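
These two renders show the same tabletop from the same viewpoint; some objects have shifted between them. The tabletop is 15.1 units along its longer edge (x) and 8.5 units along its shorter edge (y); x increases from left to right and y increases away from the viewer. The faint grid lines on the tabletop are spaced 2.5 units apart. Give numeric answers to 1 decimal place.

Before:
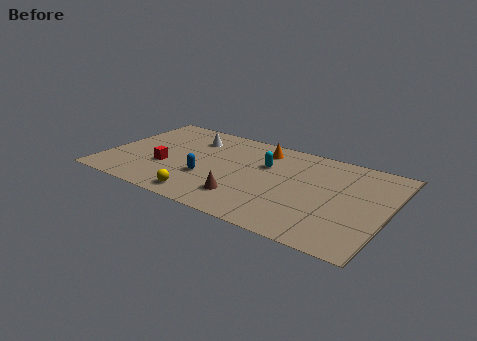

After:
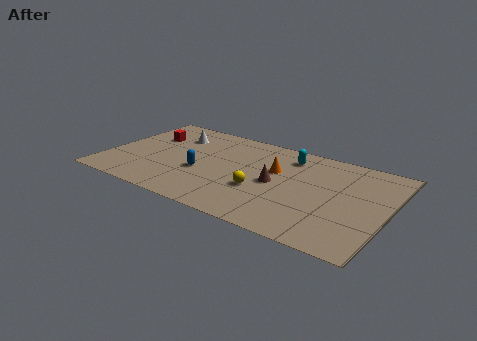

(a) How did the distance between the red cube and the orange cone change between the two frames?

+1.0

Before: roughly 6.1 units apart; after: 7.1. That's 1.0 units further apart.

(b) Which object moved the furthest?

the yellow sphere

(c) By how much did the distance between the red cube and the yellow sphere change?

+4.0

Before: roughly 3.1 units apart; after: 7.1. That's 4.0 units further apart.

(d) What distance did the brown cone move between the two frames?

2.5

The brown cone was near (7.8, 2.0) before and (9.2, 4.1) after, so it travelled √(1.4² + 2.1²) ≈ 2.5 units.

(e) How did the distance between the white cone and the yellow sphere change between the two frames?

+0.6

The distance was about 5.6 in the first image and 6.2 in the second, so they moved 0.6 units further apart.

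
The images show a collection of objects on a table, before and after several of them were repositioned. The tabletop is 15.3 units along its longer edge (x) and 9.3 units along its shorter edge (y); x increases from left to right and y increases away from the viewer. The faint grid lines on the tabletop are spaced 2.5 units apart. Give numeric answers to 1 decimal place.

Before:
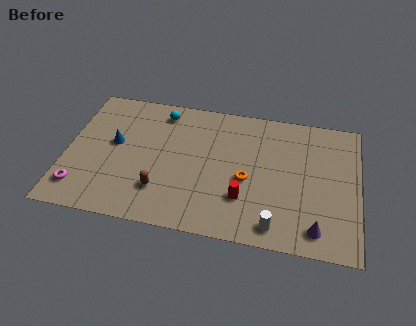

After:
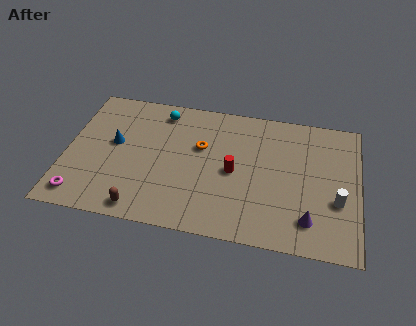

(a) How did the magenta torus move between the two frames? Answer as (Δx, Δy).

(0.1, -0.5)

The magenta torus was at about (0.9, 1.8) and moved to about (1.0, 1.3).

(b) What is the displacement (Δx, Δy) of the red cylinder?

(-0.6, 1.7)

The red cylinder was at about (9.4, 2.7) and moved to about (8.8, 4.4).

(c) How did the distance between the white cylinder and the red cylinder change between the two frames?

+3.2

The distance was about 2.3 in the first image and 5.5 in the second, so they moved 3.2 units further apart.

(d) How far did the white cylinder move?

3.8

The white cylinder moved from about (11.1, 1.2) to (14.2, 3.4), a distance of √(3.1² + 2.2²) ≈ 3.8.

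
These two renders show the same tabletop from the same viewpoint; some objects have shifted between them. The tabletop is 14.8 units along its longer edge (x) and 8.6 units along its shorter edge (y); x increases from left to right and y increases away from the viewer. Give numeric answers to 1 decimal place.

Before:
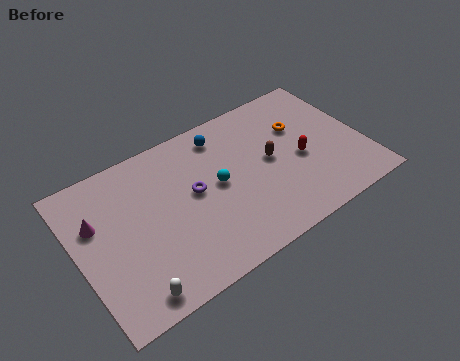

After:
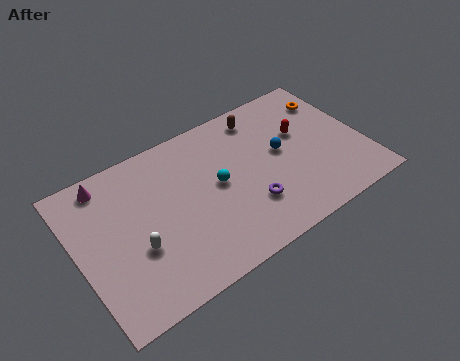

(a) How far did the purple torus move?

3.3

The purple torus was near (6.0, 4.7) before and (8.5, 2.5) after, so it travelled √(2.5² + 2.2²) ≈ 3.3 units.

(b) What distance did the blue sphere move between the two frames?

3.7

The blue sphere moved from about (7.9, 7.2) to (10.6, 4.7), a distance of √(2.7² + 2.5²) ≈ 3.7.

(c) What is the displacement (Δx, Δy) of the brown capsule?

(0.0, 2.8)

From the two frames, the brown capsule sits at roughly (10.0, 4.5) before and (10.0, 7.3) after.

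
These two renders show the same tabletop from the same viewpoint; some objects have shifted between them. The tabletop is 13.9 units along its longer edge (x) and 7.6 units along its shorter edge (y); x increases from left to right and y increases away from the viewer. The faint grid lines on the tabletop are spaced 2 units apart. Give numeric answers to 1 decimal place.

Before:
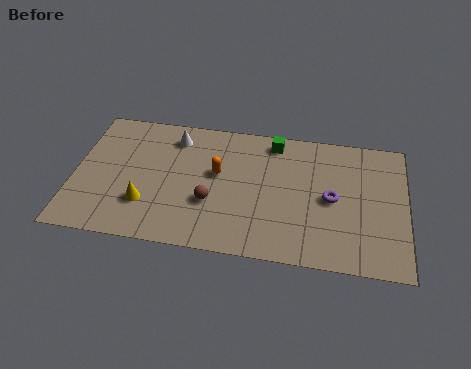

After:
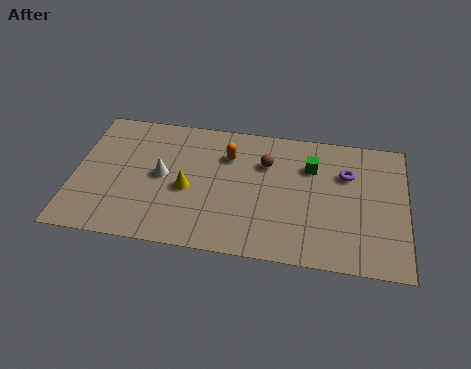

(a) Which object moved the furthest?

the brown sphere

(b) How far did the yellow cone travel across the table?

2.0

The yellow cone was near (3.1, 2.2) before and (4.8, 3.3) after, so it travelled √(1.7² + 1.1²) ≈ 2.0 units.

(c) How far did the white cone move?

2.3

From (4.1, 6.2) to (3.7, 3.9), the white cone covered √(0.4² + 2.3²) ≈ 2.3 units.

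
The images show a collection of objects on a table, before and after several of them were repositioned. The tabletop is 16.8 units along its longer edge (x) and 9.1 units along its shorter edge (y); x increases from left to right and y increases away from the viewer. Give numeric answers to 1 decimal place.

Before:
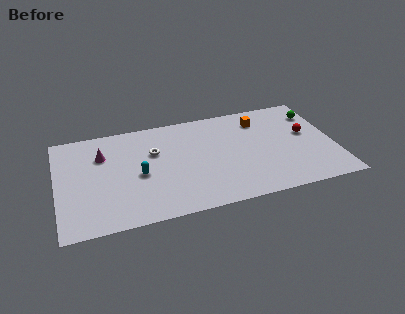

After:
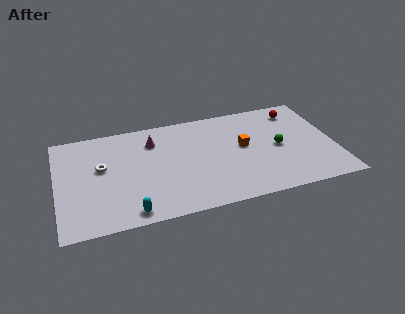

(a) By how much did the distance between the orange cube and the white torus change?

+1.9

The distance was about 6.7 in the first image and 8.6 in the second, so they moved 1.9 units further apart.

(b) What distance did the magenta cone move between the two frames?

3.1

From (2.8, 6.4) to (5.9, 6.9), the magenta cone covered √(3.1² + 0.5²) ≈ 3.1 units.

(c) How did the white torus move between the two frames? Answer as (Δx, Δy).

(-3.2, -0.6)

From the two frames, the white torus sits at roughly (5.9, 5.9) before and (2.7, 5.3) after.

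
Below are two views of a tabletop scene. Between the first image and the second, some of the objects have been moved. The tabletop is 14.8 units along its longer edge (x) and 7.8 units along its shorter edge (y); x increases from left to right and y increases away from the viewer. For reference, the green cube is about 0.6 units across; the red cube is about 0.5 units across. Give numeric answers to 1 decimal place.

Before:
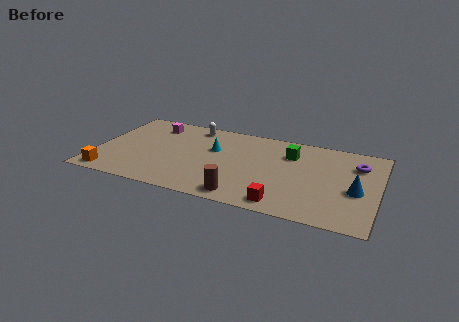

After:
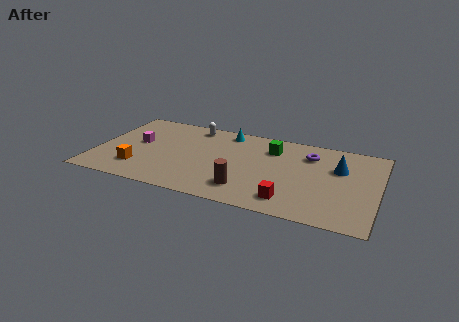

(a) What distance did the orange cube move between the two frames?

1.7

The orange cube was near (1.0, 0.9) before and (2.4, 1.9) after, so it travelled √(1.4² + 1.0²) ≈ 1.7 units.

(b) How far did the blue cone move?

2.1

The blue cone was near (13.7, 3.3) before and (12.7, 5.1) after, so it travelled √(1.0² + 1.8²) ≈ 2.1 units.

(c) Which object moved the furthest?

the purple torus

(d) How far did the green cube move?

1.0

The green cube moved from about (10.1, 5.7) to (9.1, 5.9), a distance of √(1.0² + 0.2²) ≈ 1.0.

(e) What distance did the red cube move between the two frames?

0.5

From (10.1, 1.0) to (10.4, 1.4), the red cube covered √(0.3² + 0.4²) ≈ 0.5 units.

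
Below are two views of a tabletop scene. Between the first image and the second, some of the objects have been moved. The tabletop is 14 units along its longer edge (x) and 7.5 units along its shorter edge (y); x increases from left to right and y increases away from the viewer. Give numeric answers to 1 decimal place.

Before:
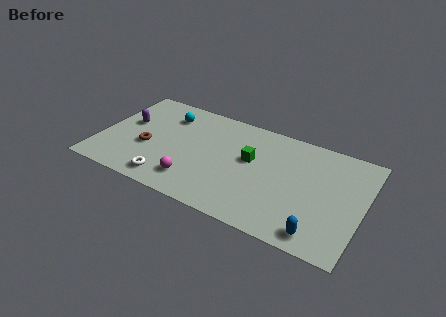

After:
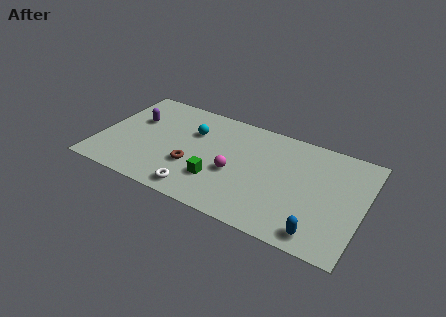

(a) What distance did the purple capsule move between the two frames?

0.6

From (1.3, 4.4) to (1.7, 4.8), the purple capsule covered √(0.4² + 0.4²) ≈ 0.6 units.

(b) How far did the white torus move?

1.6

From (4.0, 1.1) to (5.6, 1.0), the white torus covered √(1.6² + 0.1²) ≈ 1.6 units.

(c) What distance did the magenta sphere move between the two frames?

2.5

From (5.3, 1.6) to (7.3, 3.1), the magenta sphere covered √(2.0² + 1.5²) ≈ 2.5 units.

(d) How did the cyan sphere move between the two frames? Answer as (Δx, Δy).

(1.5, -0.7)

From the two frames, the cyan sphere sits at roughly (3.3, 5.8) before and (4.8, 5.1) after.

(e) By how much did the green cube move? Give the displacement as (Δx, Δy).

(-1.5, -2.2)

The green cube was at about (8.0, 4.4) and moved to about (6.5, 2.2).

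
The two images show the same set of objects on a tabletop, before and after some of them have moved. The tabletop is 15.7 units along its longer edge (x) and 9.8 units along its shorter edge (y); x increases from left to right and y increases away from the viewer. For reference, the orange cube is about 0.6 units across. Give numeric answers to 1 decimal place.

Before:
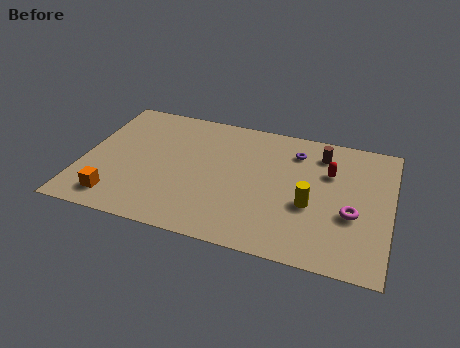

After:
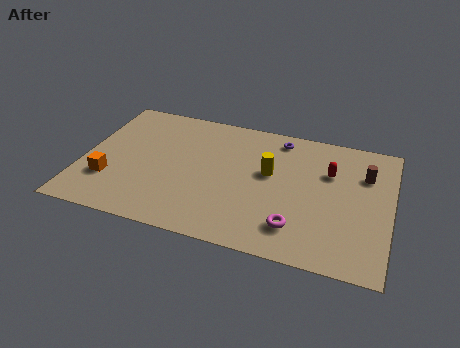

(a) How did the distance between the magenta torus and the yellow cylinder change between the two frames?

+1.8

They were about 2.1 units apart before and 3.9 after — 1.8 units further apart.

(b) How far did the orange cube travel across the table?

1.4

The orange cube was near (2.0, 1.6) before and (1.5, 2.9) after, so it travelled √(0.5² + 1.3²) ≈ 1.4 units.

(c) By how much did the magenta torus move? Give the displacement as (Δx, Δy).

(-2.7, -1.7)

The magenta torus was at about (13.8, 3.8) and moved to about (11.1, 2.1).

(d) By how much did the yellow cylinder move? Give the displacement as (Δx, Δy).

(-2.2, 1.8)

The yellow cylinder started near (11.7, 3.9) and ended near (9.5, 5.7).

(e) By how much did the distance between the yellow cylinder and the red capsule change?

+0.3

The distance was about 2.8 in the first image and 3.1 in the second, so they moved 0.3 units further apart.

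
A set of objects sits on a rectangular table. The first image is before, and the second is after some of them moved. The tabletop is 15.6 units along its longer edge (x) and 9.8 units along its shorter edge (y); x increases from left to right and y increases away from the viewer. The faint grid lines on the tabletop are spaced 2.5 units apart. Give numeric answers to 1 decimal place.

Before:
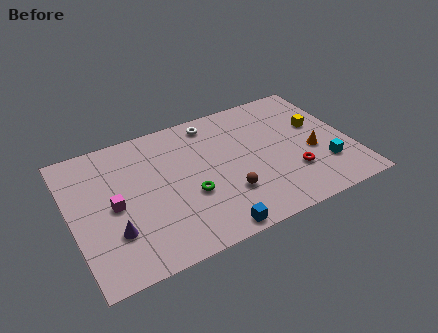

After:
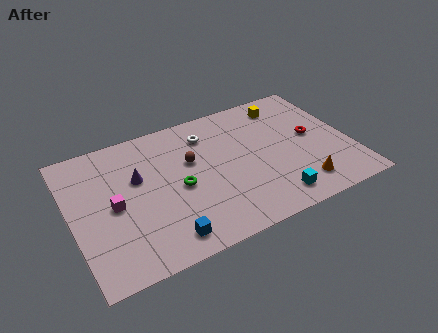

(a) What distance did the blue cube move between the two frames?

2.6

From (7.2, 0.8) to (4.7, 1.4), the blue cube covered √(2.5² + 0.6²) ≈ 2.6 units.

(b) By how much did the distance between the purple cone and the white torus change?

-4.0

The distance was about 8.4 in the first image and 4.4 in the second, so they moved 4.0 units closer together.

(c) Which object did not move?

the magenta cube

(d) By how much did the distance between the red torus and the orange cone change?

+1.9

The distance was about 1.7 in the first image and 3.6 in the second, so they moved 1.9 units further apart.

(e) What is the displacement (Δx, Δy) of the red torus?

(1.5, 2.3)

From the two frames, the red torus sits at roughly (12.1, 2.9) before and (13.6, 5.2) after.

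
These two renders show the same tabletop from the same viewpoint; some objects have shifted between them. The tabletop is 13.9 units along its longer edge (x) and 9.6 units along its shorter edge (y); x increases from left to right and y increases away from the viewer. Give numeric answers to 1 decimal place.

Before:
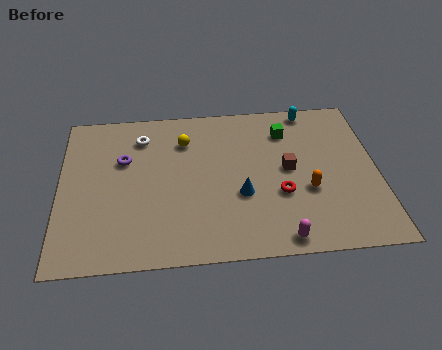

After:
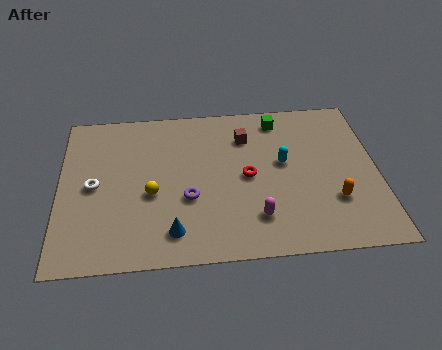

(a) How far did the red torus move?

1.8

The red torus moved from about (9.6, 3.5) to (8.2, 4.7), a distance of √(1.4² + 1.2²) ≈ 1.8.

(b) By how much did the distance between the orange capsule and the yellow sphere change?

+1.6

The distance was about 6.4 in the first image and 8.0 in the second, so they moved 1.6 units further apart.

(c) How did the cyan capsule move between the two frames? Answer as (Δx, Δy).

(-1.3, -3.3)

From the two frames, the cyan capsule sits at roughly (11.1, 8.7) before and (9.8, 5.4) after.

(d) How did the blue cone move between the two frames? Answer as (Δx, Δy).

(-3.0, -1.9)

The blue cone was at about (7.9, 3.6) and moved to about (4.9, 1.7).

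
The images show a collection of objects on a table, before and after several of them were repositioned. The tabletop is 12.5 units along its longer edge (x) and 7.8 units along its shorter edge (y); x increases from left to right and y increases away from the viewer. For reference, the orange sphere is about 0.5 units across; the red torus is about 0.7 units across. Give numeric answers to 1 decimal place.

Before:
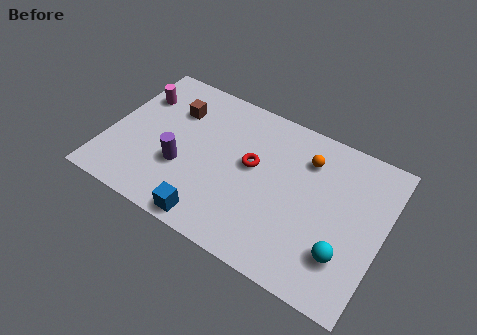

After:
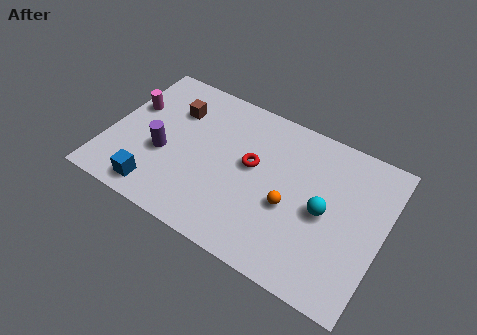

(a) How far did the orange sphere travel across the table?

2.7

From (8.8, 5.9) to (8.4, 3.2), the orange sphere covered √(0.4² + 2.7²) ≈ 2.7 units.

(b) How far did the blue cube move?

2.6

The blue cube moved from about (5.2, 0.8) to (2.6, 1.1), a distance of √(2.6² + 0.3²) ≈ 2.6.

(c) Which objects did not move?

the red torus and the brown cube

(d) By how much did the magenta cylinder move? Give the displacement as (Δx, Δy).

(-0.2, -0.7)

The magenta cylinder was at about (1.0, 5.6) and moved to about (0.8, 4.9).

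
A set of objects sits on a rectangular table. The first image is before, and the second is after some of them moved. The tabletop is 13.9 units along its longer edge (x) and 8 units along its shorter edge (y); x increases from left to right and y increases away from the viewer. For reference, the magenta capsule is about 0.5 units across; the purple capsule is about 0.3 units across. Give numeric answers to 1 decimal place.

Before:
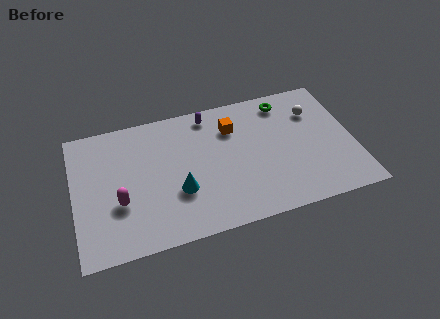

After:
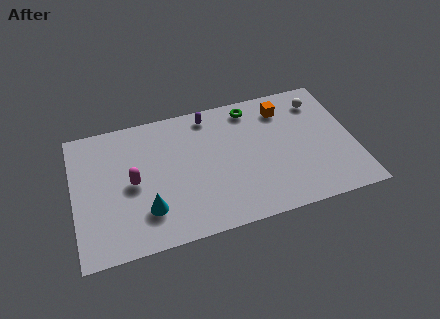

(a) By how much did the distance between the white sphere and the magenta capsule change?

-0.5

They were about 10.3 units apart before and 9.8 after — 0.5 units closer together.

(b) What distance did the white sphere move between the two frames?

0.7

From (12.1, 5.8) to (12.4, 6.4), the white sphere covered √(0.3² + 0.6²) ≈ 0.7 units.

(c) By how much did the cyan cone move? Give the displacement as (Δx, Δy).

(-1.6, -0.7)

The cyan cone started near (5.1, 2.8) and ended near (3.5, 2.1).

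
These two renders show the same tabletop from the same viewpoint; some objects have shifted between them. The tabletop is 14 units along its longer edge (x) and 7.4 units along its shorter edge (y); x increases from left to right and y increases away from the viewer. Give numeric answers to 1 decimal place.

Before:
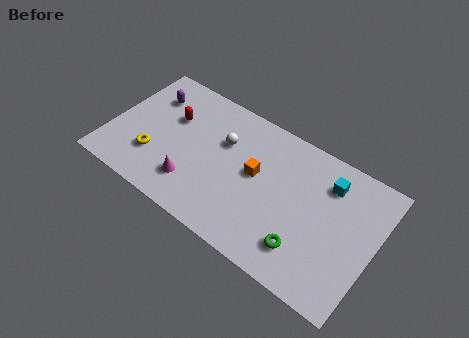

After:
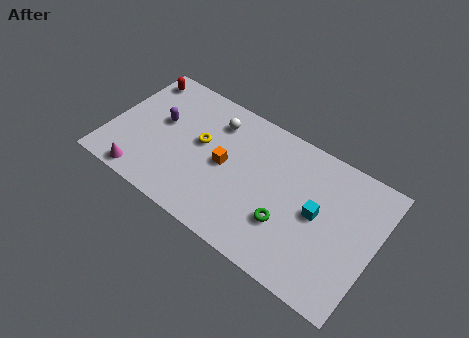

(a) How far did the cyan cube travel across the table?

1.9

The cyan cube moved from about (11.3, 5.7) to (11.0, 3.8), a distance of √(0.3² + 1.9²) ≈ 1.9.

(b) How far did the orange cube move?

1.6

From (7.7, 4.1) to (6.1, 3.7), the orange cube covered √(1.6² + 0.4²) ≈ 1.6 units.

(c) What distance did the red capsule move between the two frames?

2.6

From (3.0, 4.8) to (0.9, 6.3), the red capsule covered √(2.1² + 1.5²) ≈ 2.6 units.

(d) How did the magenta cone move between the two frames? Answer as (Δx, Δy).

(-2.5, -1.0)

The magenta cone started near (4.7, 1.8) and ended near (2.2, 0.8).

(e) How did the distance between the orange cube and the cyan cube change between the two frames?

+1.0

Before: roughly 3.9 units apart; after: 4.9. That's 1.0 units further apart.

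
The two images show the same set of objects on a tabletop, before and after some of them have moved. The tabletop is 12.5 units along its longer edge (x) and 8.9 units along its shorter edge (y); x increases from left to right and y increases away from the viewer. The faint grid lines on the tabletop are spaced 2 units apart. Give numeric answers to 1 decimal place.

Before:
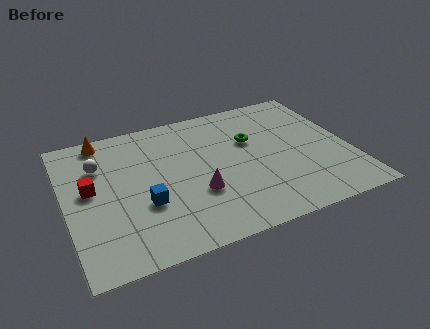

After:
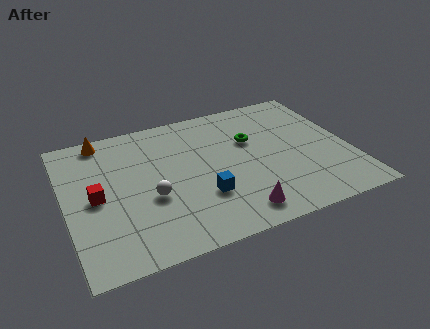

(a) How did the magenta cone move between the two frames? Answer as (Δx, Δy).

(1.5, -1.8)

The magenta cone started near (5.6, 3.1) and ended near (7.1, 1.3).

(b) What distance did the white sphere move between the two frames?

3.4

From (1.6, 6.3) to (3.6, 3.5), the white sphere covered √(2.0² + 2.8²) ≈ 3.4 units.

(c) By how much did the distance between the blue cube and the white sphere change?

-1.2

Before: roughly 3.5 units apart; after: 2.3. That's 1.2 units closer together.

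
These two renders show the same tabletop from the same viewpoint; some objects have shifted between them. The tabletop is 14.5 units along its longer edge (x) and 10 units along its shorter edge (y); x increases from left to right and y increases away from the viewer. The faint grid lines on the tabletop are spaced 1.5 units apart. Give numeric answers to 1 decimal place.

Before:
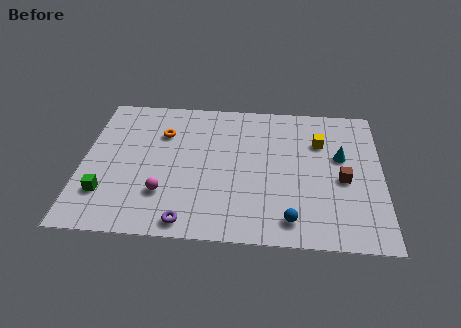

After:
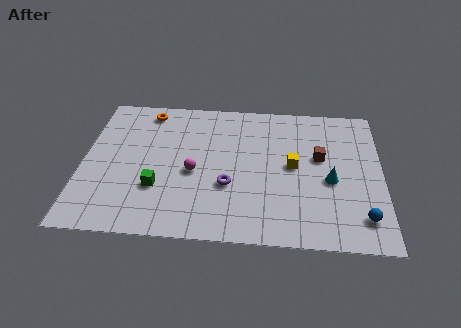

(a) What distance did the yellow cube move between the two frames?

2.2

The yellow cube was near (11.5, 7.0) before and (10.2, 5.2) after, so it travelled √(1.3² + 1.8²) ≈ 2.2 units.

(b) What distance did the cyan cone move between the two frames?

1.8

The cyan cone was near (12.5, 6.0) before and (12.0, 4.3) after, so it travelled √(0.5² + 1.7²) ≈ 1.8 units.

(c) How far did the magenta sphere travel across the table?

2.1

The magenta sphere moved from about (4.0, 2.8) to (5.4, 4.4), a distance of √(1.4² + 1.6²) ≈ 2.1.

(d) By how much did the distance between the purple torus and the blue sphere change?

+1.7

Before: roughly 4.9 units apart; after: 6.6. That's 1.7 units further apart.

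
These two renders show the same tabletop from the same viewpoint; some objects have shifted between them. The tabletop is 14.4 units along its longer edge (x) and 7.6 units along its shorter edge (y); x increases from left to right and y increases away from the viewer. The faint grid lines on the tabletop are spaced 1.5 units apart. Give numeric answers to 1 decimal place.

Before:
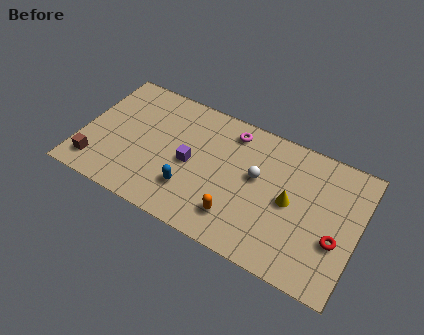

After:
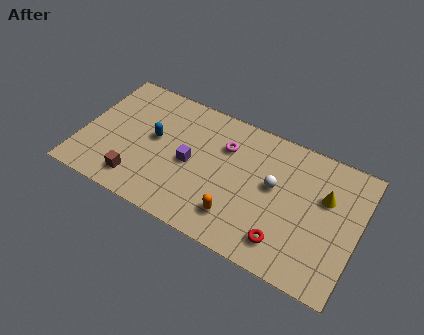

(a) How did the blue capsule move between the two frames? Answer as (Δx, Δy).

(-2.2, 2.1)

The blue capsule was at about (5.9, 2.1) and moved to about (3.7, 4.2).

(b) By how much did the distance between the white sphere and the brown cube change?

-1.2

Before: roughly 8.6 units apart; after: 7.4. That's 1.2 units closer together.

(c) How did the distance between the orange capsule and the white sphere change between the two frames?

+0.3

Before: roughly 2.8 units apart; after: 3.1. That's 0.3 units further apart.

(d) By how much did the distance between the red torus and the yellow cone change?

+1.1

They were about 2.7 units apart before and 3.8 after — 1.1 units further apart.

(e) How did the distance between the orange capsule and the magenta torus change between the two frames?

-0.9

The distance was about 4.8 in the first image and 3.9 in the second, so they moved 0.9 units closer together.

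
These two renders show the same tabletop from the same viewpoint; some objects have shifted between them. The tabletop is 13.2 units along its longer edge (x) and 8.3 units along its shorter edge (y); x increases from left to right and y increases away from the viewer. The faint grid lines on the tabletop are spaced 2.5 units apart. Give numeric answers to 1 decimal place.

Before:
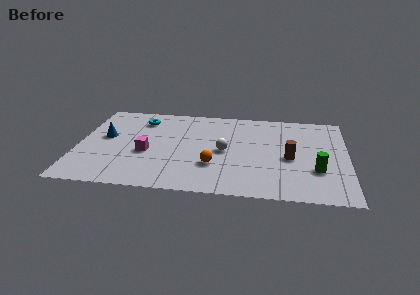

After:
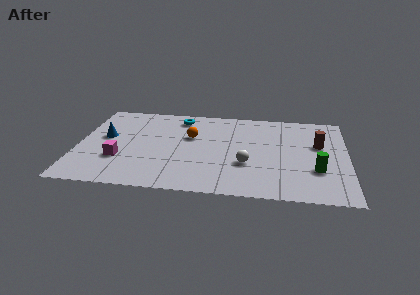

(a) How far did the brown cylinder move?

2.0

The brown cylinder moved from about (10.4, 3.7) to (11.8, 5.1), a distance of √(1.4² + 1.4²) ≈ 2.0.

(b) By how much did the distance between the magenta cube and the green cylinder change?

+1.3

They were about 8.3 units apart before and 9.6 after — 1.3 units further apart.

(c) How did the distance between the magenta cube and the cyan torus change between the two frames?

+1.9

Before: roughly 3.2 units apart; after: 5.1. That's 1.9 units further apart.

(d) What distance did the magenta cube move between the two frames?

1.5

The magenta cube was near (3.4, 3.4) before and (2.1, 2.7) after, so it travelled √(1.3² + 0.7²) ≈ 1.5 units.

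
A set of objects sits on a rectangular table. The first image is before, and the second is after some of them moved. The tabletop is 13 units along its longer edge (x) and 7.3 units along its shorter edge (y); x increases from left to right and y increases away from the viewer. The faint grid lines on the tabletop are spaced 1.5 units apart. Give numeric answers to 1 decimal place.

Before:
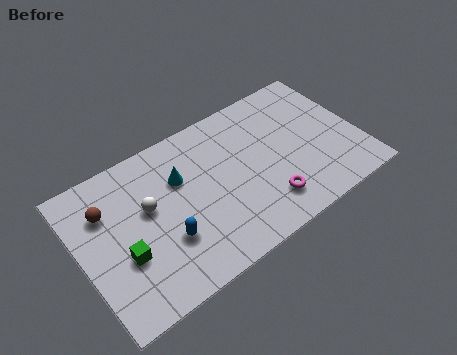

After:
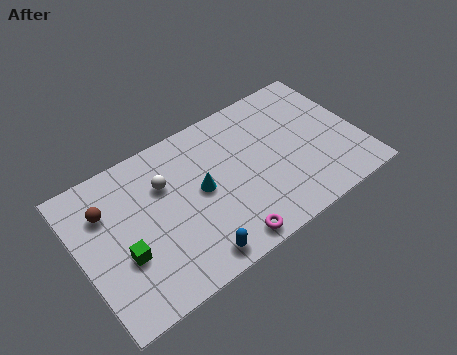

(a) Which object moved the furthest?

the magenta torus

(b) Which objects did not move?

the brown sphere and the green cube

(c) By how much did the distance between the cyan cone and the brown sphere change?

+1.0

They were about 3.4 units apart before and 4.4 after — 1.0 units further apart.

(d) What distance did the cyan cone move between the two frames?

1.4

The cyan cone moved from about (4.8, 4.9) to (5.6, 3.8), a distance of √(0.8² + 1.1²) ≈ 1.4.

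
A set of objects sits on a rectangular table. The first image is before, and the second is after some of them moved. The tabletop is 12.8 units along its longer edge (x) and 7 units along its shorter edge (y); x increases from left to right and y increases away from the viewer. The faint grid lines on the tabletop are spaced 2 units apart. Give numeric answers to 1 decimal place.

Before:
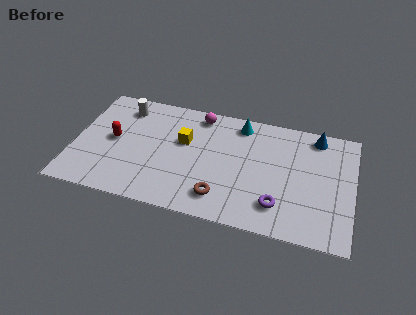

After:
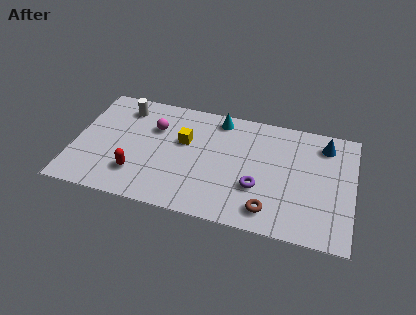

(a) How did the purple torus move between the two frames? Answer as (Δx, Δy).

(-1.0, 0.8)

The purple torus started near (9.5, 1.6) and ended near (8.5, 2.4).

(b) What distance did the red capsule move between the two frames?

2.2

The red capsule moved from about (1.8, 3.6) to (3.0, 1.8), a distance of √(1.2² + 1.8²) ≈ 2.2.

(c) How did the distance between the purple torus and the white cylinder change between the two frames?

-1.3

The distance was about 8.5 in the first image and 7.2 in the second, so they moved 1.3 units closer together.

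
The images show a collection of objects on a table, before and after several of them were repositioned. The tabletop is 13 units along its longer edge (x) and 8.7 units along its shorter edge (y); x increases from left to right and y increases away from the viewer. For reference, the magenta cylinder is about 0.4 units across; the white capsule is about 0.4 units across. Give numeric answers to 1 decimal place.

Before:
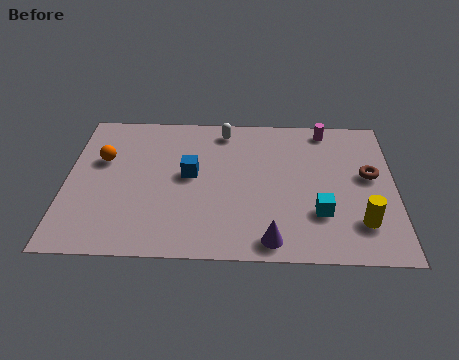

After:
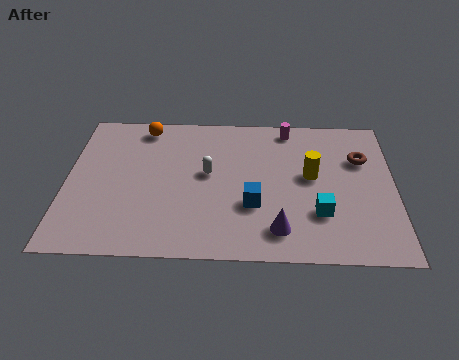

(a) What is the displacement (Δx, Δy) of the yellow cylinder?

(-1.9, 2.7)

The yellow cylinder started near (11.6, 2.1) and ended near (9.7, 4.8).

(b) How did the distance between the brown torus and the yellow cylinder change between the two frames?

-0.5

Before: roughly 2.8 units apart; after: 2.3. That's 0.5 units closer together.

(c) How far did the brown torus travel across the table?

1.0

From (12.0, 4.9) to (11.7, 5.9), the brown torus covered √(0.3² + 1.0²) ≈ 1.0 units.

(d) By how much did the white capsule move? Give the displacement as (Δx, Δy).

(-0.6, -2.7)

The white capsule was at about (6.2, 7.5) and moved to about (5.6, 4.8).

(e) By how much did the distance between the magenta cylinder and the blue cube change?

-1.3

They were about 6.2 units apart before and 4.9 after — 1.3 units closer together.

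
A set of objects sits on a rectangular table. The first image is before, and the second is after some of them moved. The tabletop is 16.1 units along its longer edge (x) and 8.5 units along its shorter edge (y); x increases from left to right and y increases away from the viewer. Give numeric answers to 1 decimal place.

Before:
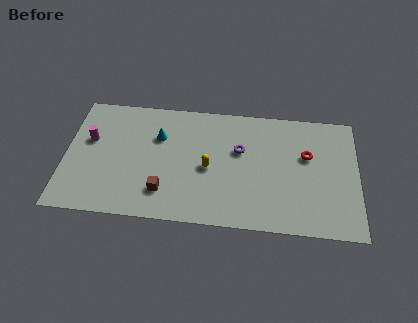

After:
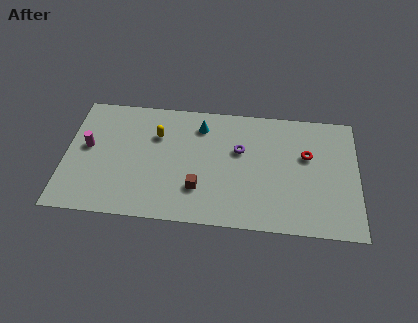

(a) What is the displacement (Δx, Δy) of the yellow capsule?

(-2.9, 2.0)

The yellow capsule was at about (7.9, 3.9) and moved to about (5.0, 5.9).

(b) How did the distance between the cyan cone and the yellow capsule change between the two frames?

-0.8

The distance was about 3.4 in the first image and 2.6 in the second, so they moved 0.8 units closer together.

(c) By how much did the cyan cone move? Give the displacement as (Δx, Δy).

(2.3, 1.0)

From the two frames, the cyan cone sits at roughly (5.1, 5.8) before and (7.4, 6.8) after.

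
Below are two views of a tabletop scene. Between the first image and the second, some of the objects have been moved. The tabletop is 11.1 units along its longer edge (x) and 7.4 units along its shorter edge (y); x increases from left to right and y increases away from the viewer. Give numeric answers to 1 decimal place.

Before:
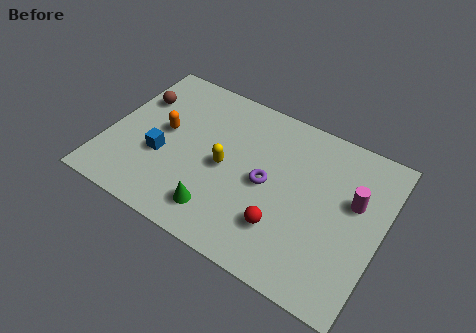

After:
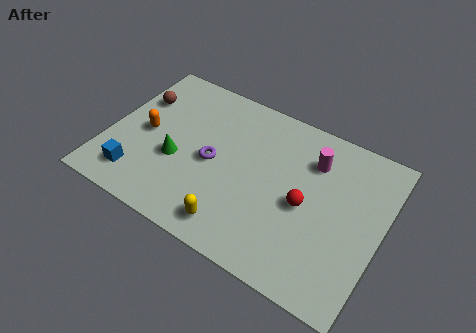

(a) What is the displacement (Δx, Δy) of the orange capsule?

(-0.7, -0.4)

The orange capsule was at about (2.2, 4.0) and moved to about (1.5, 3.6).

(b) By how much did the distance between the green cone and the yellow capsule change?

+1.1

They were about 2.1 units apart before and 3.2 after — 1.1 units further apart.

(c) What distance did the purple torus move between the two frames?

2.2

From (6.5, 3.6) to (4.3, 3.5), the purple torus covered √(2.2² + 0.1²) ≈ 2.2 units.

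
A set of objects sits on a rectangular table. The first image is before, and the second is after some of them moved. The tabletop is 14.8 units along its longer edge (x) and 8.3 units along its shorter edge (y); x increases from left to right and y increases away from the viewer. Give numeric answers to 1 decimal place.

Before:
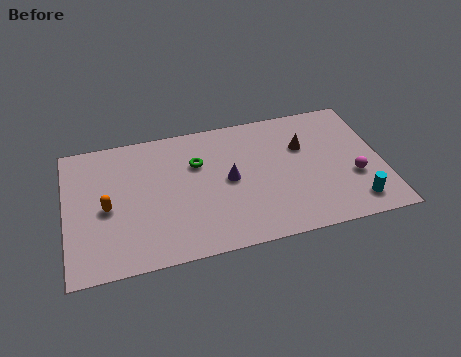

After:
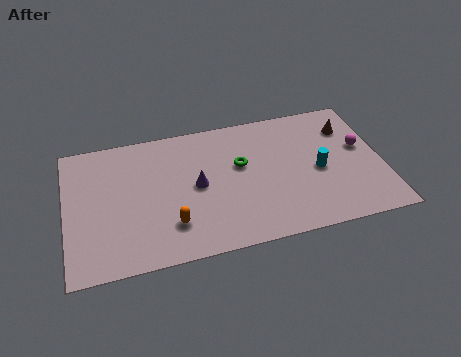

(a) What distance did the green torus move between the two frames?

2.1

The green torus was near (6.2, 5.6) before and (8.2, 5.0) after, so it travelled √(2.0² + 0.6²) ≈ 2.1 units.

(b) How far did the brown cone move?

2.3

The brown cone was near (11.2, 5.5) before and (13.4, 6.2) after, so it travelled √(2.2² + 0.7²) ≈ 2.3 units.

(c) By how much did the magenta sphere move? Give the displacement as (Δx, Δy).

(0.5, 1.8)

From the two frames, the magenta sphere sits at roughly (13.4, 3.0) before and (13.9, 4.8) after.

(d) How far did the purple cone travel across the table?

1.5

The purple cone was near (7.6, 4.2) before and (6.1, 4.2) after, so it travelled √(1.5² + 0.0²) ≈ 1.5 units.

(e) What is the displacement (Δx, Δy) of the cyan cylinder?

(-1.5, 2.4)

The cyan cylinder started near (13.3, 1.4) and ended near (11.8, 3.8).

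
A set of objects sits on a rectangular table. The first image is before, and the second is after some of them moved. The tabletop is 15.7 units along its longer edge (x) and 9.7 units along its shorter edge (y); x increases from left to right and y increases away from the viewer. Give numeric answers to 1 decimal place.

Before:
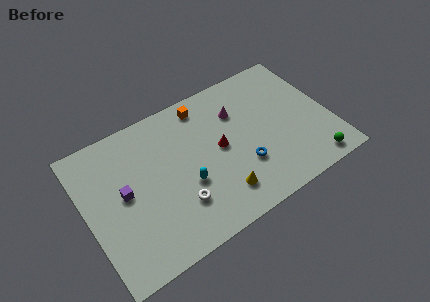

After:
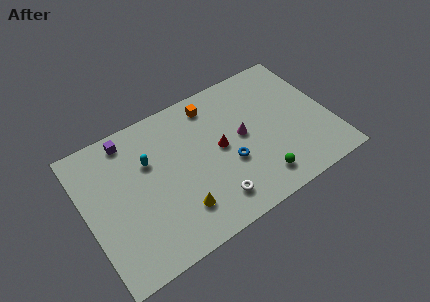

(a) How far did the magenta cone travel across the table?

1.8

The magenta cone moved from about (10.1, 6.9) to (10.1, 5.1), a distance of √(0.0² + 1.8²) ≈ 1.8.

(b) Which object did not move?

the red cone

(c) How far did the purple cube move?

3.5

The purple cube moved from about (2.4, 5.1) to (3.2, 8.5), a distance of √(0.8² + 3.4²) ≈ 3.5.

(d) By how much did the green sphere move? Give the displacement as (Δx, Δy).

(-3.4, 0.6)

From the two frames, the green sphere sits at roughly (14.0, 1.1) before and (10.6, 1.7) after.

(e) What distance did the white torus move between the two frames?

2.3

The white torus moved from about (5.5, 2.7) to (7.6, 1.8), a distance of √(2.1² + 0.9²) ≈ 2.3.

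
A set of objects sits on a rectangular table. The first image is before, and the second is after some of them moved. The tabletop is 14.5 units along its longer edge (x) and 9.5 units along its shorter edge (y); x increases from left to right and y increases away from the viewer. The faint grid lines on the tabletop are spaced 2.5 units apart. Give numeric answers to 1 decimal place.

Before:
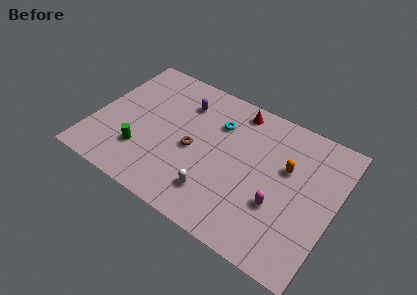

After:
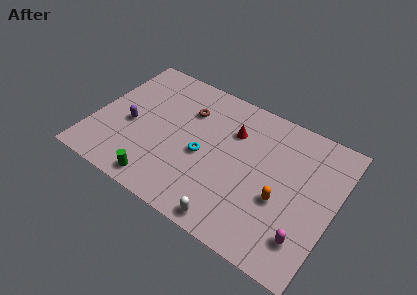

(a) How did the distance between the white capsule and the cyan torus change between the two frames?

-0.7

The distance was about 4.7 in the first image and 4.0 in the second, so they moved 0.7 units closer together.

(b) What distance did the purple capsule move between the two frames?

4.2

From (5.0, 7.2) to (2.2, 4.1), the purple capsule covered √(2.8² + 3.1²) ≈ 4.2 units.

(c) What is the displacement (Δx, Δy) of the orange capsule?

(0.0, -2.2)

The orange capsule started near (11.5, 5.9) and ended near (11.5, 3.7).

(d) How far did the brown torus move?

2.6

The brown torus was near (6.1, 4.3) before and (5.3, 6.8) after, so it travelled √(0.8² + 2.5²) ≈ 2.6 units.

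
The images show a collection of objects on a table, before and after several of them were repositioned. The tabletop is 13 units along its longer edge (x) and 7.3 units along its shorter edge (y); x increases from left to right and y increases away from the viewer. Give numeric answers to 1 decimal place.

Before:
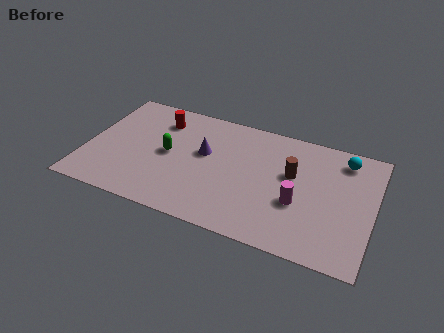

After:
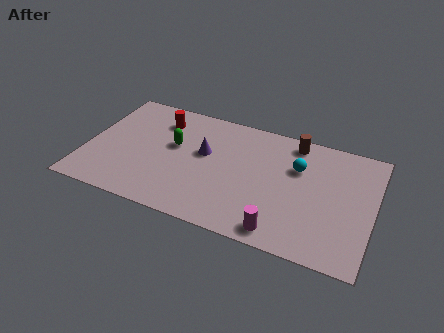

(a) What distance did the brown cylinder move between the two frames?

2.0

From (9.3, 4.4) to (9.2, 6.4), the brown cylinder covered √(0.1² + 2.0²) ≈ 2.0 units.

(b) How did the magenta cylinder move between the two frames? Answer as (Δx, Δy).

(-0.6, -1.9)

The magenta cylinder started near (9.7, 2.8) and ended near (9.1, 0.9).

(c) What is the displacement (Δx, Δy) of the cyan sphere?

(-2.0, -1.2)

The cyan sphere started near (11.5, 6.1) and ended near (9.5, 4.9).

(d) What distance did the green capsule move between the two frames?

0.6

The green capsule was near (3.7, 3.7) before and (3.9, 4.3) after, so it travelled √(0.2² + 0.6²) ≈ 0.6 units.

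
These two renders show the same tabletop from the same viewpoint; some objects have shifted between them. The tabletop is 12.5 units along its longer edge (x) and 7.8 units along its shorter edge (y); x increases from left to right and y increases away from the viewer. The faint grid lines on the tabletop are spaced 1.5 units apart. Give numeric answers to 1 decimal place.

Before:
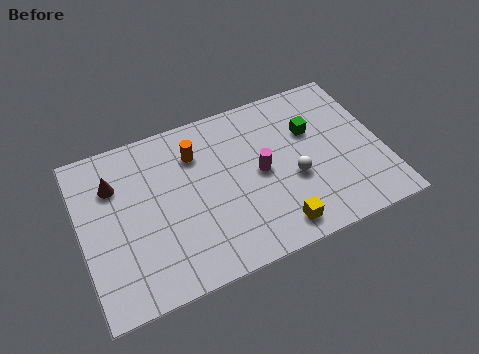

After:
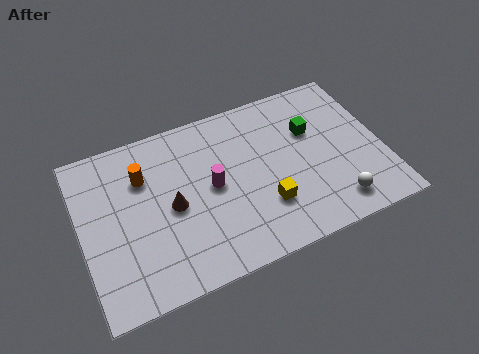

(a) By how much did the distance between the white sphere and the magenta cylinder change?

+4.0

The distance was about 1.5 in the first image and 5.5 in the second, so they moved 4.0 units further apart.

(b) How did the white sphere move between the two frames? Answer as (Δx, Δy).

(1.5, -1.8)

From the two frames, the white sphere sits at roughly (8.7, 3.1) before and (10.2, 1.3) after.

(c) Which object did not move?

the green cube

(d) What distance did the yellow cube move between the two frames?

1.2

The yellow cube was near (7.7, 1.1) before and (7.4, 2.3) after, so it travelled √(0.3² + 1.2²) ≈ 1.2 units.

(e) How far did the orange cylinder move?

2.2

The orange cylinder was near (4.9, 5.8) before and (2.7, 5.5) after, so it travelled √(2.2² + 0.3²) ≈ 2.2 units.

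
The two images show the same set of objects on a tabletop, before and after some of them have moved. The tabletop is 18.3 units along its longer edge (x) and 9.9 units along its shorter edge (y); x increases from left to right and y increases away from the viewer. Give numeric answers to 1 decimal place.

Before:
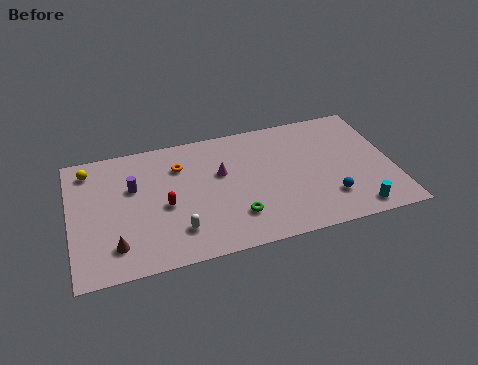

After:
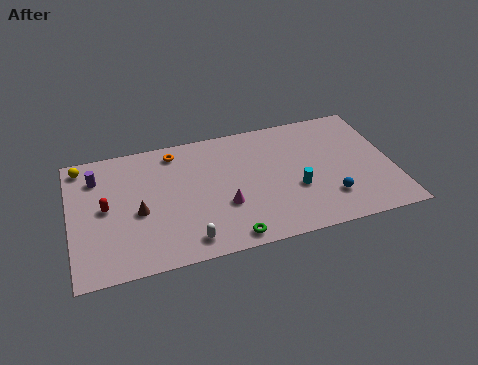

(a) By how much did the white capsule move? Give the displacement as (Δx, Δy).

(0.5, -0.9)

The white capsule started near (5.9, 2.3) and ended near (6.4, 1.4).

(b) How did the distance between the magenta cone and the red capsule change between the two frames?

+3.1

They were about 3.7 units apart before and 6.8 after — 3.1 units further apart.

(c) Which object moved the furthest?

the cyan cylinder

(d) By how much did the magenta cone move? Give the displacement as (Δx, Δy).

(0.0, -2.6)

From the two frames, the magenta cone sits at roughly (8.6, 6.1) before and (8.6, 3.5) after.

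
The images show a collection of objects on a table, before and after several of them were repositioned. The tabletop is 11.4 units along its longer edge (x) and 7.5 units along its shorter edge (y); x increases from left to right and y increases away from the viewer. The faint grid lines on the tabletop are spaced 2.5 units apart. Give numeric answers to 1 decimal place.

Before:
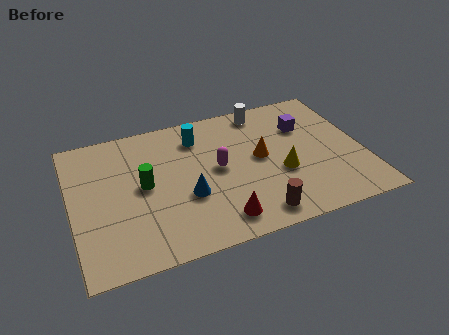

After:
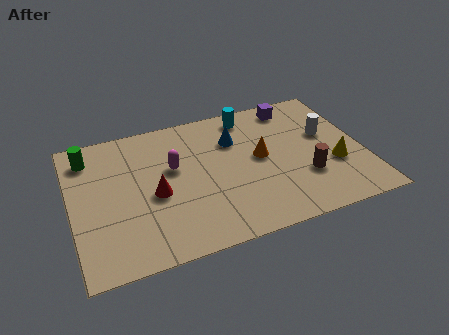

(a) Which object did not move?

the orange cone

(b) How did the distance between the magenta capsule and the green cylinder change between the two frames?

+0.7

Before: roughly 2.9 units apart; after: 3.6. That's 0.7 units further apart.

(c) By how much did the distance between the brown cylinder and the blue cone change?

+0.7

The distance was about 3.1 in the first image and 3.8 in the second, so they moved 0.7 units further apart.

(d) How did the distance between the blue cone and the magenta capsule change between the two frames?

+0.9

Before: roughly 1.7 units apart; after: 2.6. That's 0.9 units further apart.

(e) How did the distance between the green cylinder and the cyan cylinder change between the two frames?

+3.4

They were about 3.0 units apart before and 6.4 after — 3.4 units further apart.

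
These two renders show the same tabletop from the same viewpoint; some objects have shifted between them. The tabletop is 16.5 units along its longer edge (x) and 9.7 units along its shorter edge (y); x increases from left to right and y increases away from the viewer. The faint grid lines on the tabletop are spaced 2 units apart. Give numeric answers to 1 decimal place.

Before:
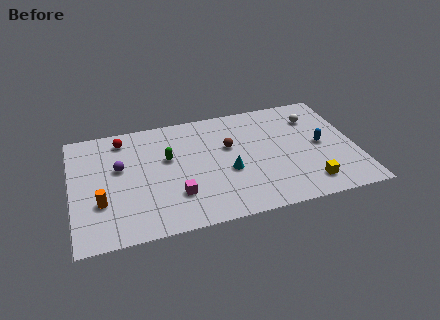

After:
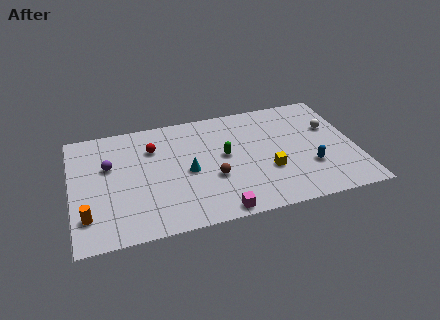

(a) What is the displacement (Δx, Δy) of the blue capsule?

(-0.8, -1.7)

From the two frames, the blue capsule sits at roughly (14.5, 4.8) before and (13.7, 3.1) after.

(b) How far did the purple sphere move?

0.7

The purple sphere moved from about (2.8, 5.8) to (2.2, 6.1), a distance of √(0.6² + 0.3²) ≈ 0.7.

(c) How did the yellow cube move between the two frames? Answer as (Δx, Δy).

(-2.2, 1.7)

The yellow cube was at about (13.5, 1.7) and moved to about (11.3, 3.4).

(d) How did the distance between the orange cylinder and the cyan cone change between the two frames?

-1.1

Before: roughly 7.4 units apart; after: 6.3. That's 1.1 units closer together.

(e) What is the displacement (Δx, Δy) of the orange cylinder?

(-0.8, -0.9)

The orange cylinder started near (1.6, 3.2) and ended near (0.8, 2.3).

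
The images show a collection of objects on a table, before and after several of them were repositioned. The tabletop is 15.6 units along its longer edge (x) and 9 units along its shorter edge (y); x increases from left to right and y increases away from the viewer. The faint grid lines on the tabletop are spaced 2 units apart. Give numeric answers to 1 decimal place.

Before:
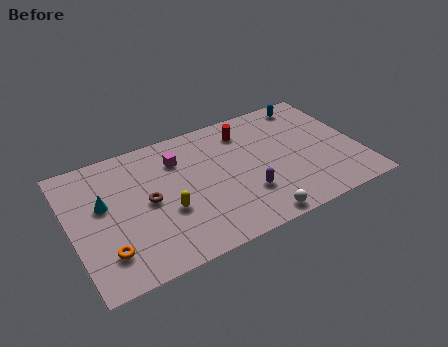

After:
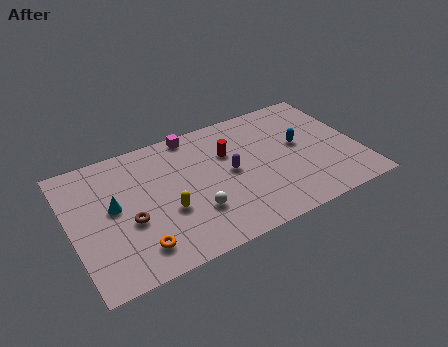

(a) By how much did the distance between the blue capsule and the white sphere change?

-1.7

Before: roughly 8.2 units apart; after: 6.5. That's 1.7 units closer together.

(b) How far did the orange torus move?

1.6

From (1.6, 2.1) to (3.2, 1.7), the orange torus covered √(1.6² + 0.4²) ≈ 1.6 units.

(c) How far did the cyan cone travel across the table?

0.6

From (1.8, 5.3) to (2.3, 4.9), the cyan cone covered √(0.5² + 0.4²) ≈ 0.6 units.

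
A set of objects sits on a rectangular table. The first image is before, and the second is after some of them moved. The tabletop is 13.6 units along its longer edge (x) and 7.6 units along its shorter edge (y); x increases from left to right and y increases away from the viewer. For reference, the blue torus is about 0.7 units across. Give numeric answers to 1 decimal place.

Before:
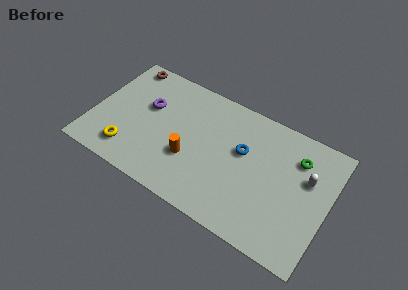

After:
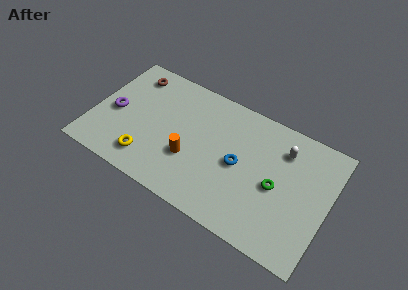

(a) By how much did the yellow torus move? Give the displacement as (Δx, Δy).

(1.1, 0.0)

From the two frames, the yellow torus sits at roughly (2.4, 1.5) before and (3.5, 1.5) after.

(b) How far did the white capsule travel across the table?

1.8

The white capsule moved from about (12.3, 4.8) to (10.8, 5.8), a distance of √(1.5² + 1.0²) ≈ 1.8.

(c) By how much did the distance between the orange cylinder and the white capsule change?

-0.9

The distance was about 6.8 in the first image and 5.9 in the second, so they moved 0.9 units closer together.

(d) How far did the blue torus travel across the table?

0.9

The blue torus was near (8.6, 4.6) before and (8.5, 3.7) after, so it travelled √(0.1² + 0.9²) ≈ 0.9 units.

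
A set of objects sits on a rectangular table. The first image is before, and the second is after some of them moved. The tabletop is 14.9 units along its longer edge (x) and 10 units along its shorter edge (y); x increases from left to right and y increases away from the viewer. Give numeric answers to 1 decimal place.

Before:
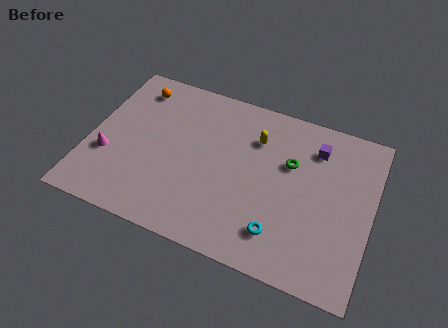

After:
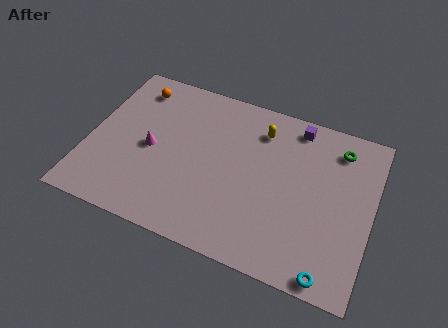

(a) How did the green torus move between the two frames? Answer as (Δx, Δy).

(2.4, 1.8)

The green torus was at about (10.5, 6.4) and moved to about (12.9, 8.2).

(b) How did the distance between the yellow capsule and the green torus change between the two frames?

+2.0

Before: roughly 2.1 units apart; after: 4.1. That's 2.0 units further apart.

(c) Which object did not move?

the orange sphere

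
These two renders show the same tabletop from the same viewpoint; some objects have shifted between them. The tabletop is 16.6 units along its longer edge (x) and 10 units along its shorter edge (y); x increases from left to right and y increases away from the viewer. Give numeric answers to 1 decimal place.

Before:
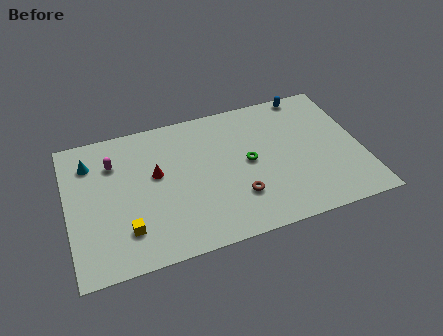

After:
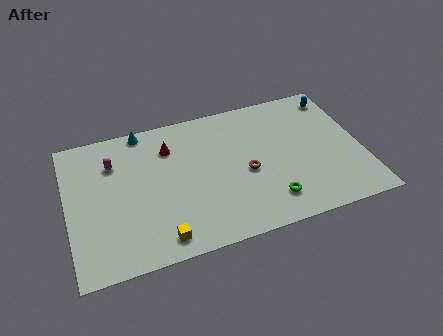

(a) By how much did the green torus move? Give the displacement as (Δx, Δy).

(0.9, -3.1)

The green torus was at about (10.2, 5.1) and moved to about (11.1, 2.0).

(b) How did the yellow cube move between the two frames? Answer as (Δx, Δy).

(1.8, -1.1)

The yellow cube was at about (3.1, 2.4) and moved to about (4.9, 1.3).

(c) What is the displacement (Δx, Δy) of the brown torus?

(0.6, 1.6)

The brown torus was at about (9.4, 2.8) and moved to about (10.0, 4.4).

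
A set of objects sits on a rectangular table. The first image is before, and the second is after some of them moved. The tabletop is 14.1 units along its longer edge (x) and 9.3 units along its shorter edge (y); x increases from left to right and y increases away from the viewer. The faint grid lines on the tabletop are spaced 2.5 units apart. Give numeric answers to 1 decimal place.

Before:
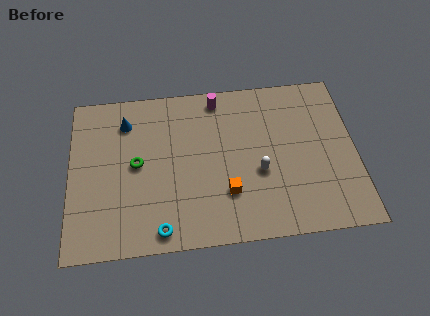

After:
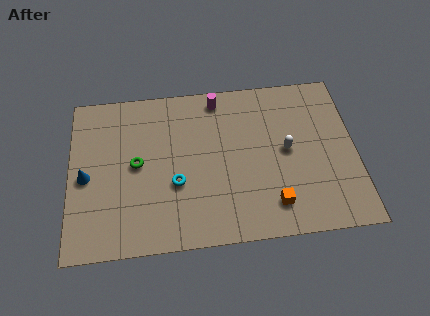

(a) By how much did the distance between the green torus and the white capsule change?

+1.3

The distance was about 6.1 in the first image and 7.4 in the second, so they moved 1.3 units further apart.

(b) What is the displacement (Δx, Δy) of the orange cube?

(2.2, -0.9)

The orange cube started near (7.7, 2.7) and ended near (9.9, 1.8).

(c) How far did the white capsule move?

1.8

The white capsule moved from about (9.3, 3.7) to (10.7, 4.8), a distance of √(1.4² + 1.1²) ≈ 1.8.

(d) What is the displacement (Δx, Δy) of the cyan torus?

(0.8, 2.5)

The cyan torus was at about (4.4, 1.0) and moved to about (5.2, 3.5).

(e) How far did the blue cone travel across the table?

3.6

The blue cone moved from about (2.8, 7.3) to (0.8, 4.3), a distance of √(2.0² + 3.0²) ≈ 3.6.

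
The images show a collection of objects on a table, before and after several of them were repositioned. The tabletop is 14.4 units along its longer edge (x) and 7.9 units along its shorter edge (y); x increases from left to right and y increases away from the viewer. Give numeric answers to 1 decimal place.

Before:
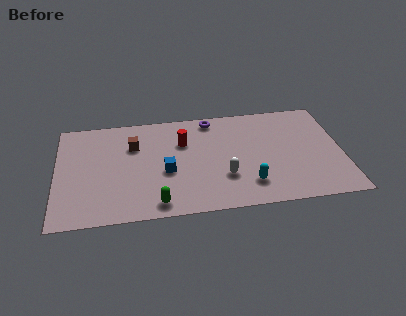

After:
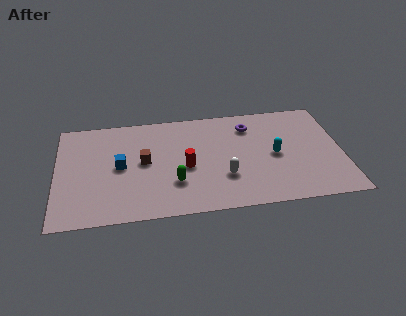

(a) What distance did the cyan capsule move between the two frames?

2.4

The cyan capsule was near (9.6, 1.8) before and (11.0, 3.8) after, so it travelled √(1.4² + 2.0²) ≈ 2.4 units.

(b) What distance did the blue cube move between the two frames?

2.4

The blue cube moved from about (5.5, 3.3) to (3.2, 4.0), a distance of √(2.3² + 0.7²) ≈ 2.4.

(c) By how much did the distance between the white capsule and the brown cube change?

-1.1

Before: roughly 5.4 units apart; after: 4.3. That's 1.1 units closer together.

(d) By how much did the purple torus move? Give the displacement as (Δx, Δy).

(1.9, -0.8)

The purple torus was at about (7.9, 7.0) and moved to about (9.8, 6.2).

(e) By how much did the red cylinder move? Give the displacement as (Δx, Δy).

(0.1, -1.9)

The red cylinder started near (6.4, 5.4) and ended near (6.5, 3.5).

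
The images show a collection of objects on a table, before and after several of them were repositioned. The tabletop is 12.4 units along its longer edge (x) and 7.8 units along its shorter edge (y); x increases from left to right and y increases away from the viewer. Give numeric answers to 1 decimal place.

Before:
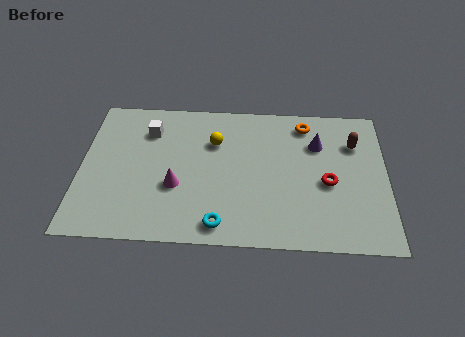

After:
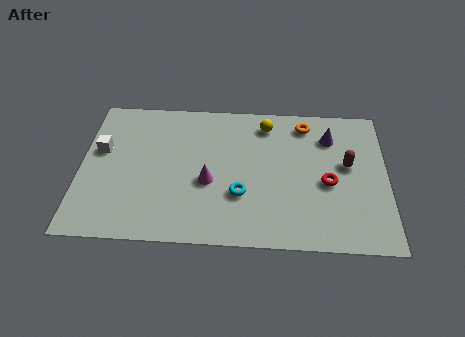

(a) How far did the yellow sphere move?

2.4

The yellow sphere was near (5.4, 5.4) before and (7.5, 6.5) after, so it travelled √(2.1² + 1.1²) ≈ 2.4 units.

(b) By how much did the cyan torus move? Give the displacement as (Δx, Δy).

(0.8, 1.6)

The cyan torus was at about (5.7, 1.0) and moved to about (6.5, 2.6).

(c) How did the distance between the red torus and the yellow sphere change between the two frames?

-1.0

They were about 5.0 units apart before and 4.0 after — 1.0 units closer together.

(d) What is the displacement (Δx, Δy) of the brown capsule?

(-0.3, -1.2)

The brown capsule started near (11.1, 5.6) and ended near (10.8, 4.4).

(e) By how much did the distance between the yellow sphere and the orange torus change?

-2.3

They were about 3.9 units apart before and 1.6 after — 2.3 units closer together.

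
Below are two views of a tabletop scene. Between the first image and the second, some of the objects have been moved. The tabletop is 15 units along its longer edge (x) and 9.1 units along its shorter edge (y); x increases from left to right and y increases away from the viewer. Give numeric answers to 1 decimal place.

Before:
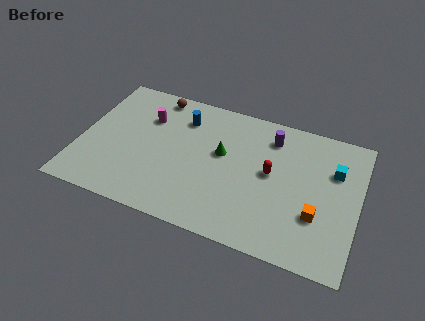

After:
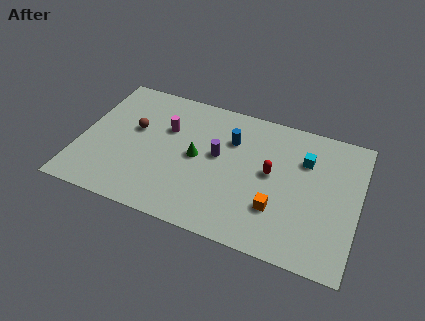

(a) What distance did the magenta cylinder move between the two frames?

1.2

From (3.4, 6.4) to (4.5, 6.0), the magenta cylinder covered √(1.1² + 0.4²) ≈ 1.2 units.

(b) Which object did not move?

the red capsule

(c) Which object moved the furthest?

the purple cylinder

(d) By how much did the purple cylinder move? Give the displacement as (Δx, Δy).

(-2.7, -2.2)

The purple cylinder was at about (10.1, 7.3) and moved to about (7.4, 5.1).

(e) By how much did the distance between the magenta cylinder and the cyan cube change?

-2.7

Before: roughly 10.2 units apart; after: 7.5. That's 2.7 units closer together.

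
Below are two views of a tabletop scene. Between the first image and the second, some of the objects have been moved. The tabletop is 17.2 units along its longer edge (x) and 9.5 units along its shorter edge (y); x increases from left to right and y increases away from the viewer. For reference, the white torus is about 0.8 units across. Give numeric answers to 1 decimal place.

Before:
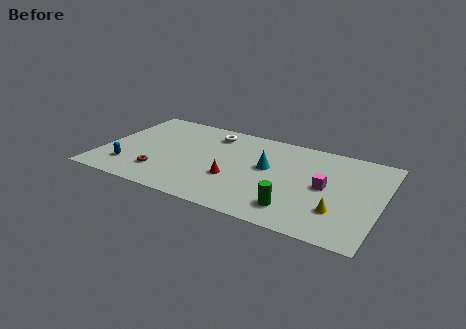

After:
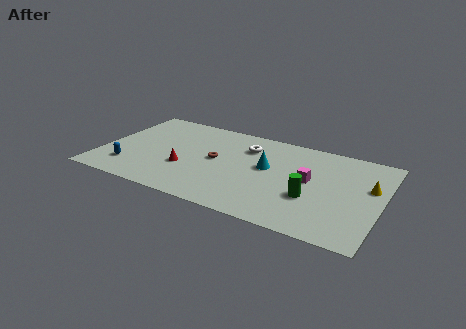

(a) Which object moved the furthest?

the brown torus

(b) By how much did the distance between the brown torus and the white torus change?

-3.3

They were about 6.0 units apart before and 2.7 after — 3.3 units closer together.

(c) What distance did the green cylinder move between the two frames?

1.7

The green cylinder moved from about (12.3, 1.9) to (13.1, 3.4), a distance of √(0.8² + 1.5²) ≈ 1.7.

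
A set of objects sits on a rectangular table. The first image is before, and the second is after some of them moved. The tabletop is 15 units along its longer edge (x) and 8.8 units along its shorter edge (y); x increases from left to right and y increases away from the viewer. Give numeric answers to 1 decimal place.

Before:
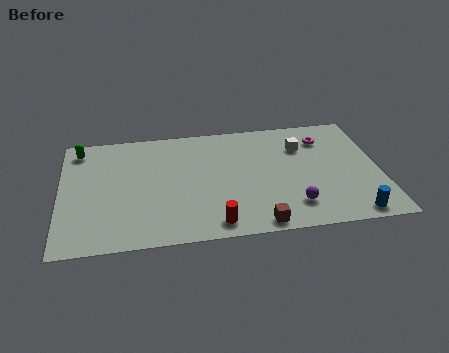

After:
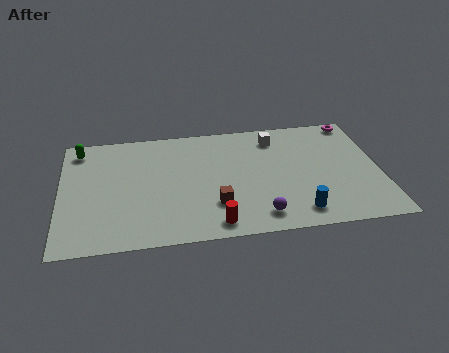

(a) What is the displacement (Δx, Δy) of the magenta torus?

(1.6, 1.2)

The magenta torus started near (12.5, 6.8) and ended near (14.1, 8.0).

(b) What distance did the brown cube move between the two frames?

2.5

The brown cube moved from about (9.1, 0.8) to (7.2, 2.5), a distance of √(1.9² + 1.7²) ≈ 2.5.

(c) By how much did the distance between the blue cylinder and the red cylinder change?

-2.5

The distance was about 6.4 in the first image and 3.9 in the second, so they moved 2.5 units closer together.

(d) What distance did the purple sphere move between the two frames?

1.7

The purple sphere moved from about (10.8, 1.9) to (9.2, 1.4), a distance of √(1.6² + 0.5²) ≈ 1.7.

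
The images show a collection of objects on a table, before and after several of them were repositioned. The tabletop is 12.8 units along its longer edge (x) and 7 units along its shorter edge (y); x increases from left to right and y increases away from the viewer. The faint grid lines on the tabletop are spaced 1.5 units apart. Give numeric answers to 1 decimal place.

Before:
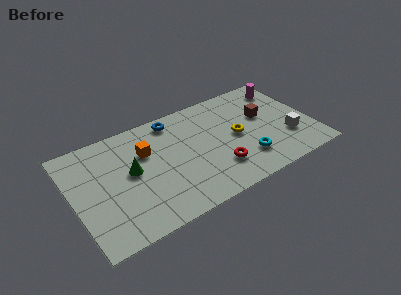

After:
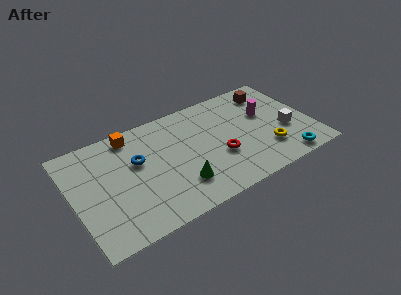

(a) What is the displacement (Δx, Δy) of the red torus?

(0.2, 0.7)

From the two frames, the red torus sits at roughly (7.5, 1.9) before and (7.7, 2.6) after.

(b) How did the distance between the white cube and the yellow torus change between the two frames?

-1.5

Before: roughly 2.9 units apart; after: 1.4. That's 1.5 units closer together.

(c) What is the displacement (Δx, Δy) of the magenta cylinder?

(-1.3, -1.4)

The magenta cylinder was at about (11.8, 5.7) and moved to about (10.5, 4.3).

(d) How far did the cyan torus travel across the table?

2.2

The cyan torus moved from about (9.0, 1.8) to (11.0, 0.8), a distance of √(2.0² + 1.0²) ≈ 2.2.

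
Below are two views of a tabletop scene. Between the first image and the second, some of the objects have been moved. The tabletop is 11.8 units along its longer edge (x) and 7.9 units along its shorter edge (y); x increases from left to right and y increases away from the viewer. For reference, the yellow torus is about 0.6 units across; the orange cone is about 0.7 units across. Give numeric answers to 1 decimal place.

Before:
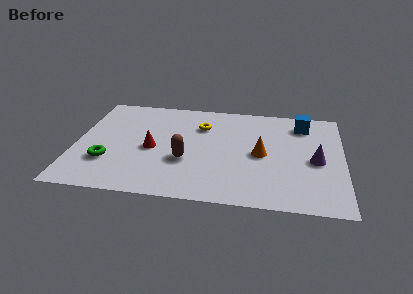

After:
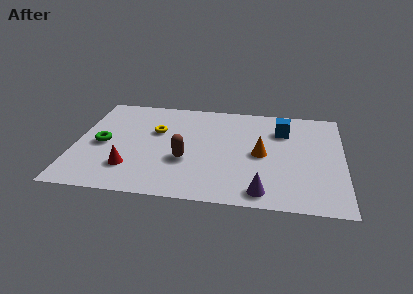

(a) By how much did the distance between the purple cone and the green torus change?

-1.6

The distance was about 9.2 in the first image and 7.6 in the second, so they moved 1.6 units closer together.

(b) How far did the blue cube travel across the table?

1.1

From (10.0, 6.4) to (9.1, 5.8), the blue cube covered √(0.9² + 0.6²) ≈ 1.1 units.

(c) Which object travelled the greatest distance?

the purple cone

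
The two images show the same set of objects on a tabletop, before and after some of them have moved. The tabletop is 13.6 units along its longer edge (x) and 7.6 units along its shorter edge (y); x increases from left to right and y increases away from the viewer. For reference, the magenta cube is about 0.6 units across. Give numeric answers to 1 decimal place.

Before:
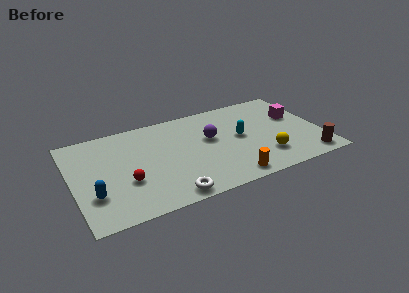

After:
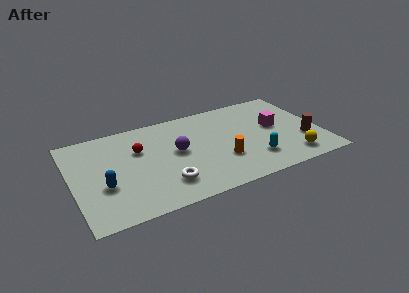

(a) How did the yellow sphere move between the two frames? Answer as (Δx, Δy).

(1.4, -0.6)

The yellow sphere started near (10.3, 1.9) and ended near (11.7, 1.3).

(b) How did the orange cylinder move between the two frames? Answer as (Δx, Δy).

(-0.2, 1.6)

The orange cylinder started near (8.2, 0.9) and ended near (8.0, 2.5).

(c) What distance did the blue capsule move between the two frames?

0.8

The blue capsule moved from about (1.0, 2.3) to (1.6, 2.8), a distance of √(0.6² + 0.5²) ≈ 0.8.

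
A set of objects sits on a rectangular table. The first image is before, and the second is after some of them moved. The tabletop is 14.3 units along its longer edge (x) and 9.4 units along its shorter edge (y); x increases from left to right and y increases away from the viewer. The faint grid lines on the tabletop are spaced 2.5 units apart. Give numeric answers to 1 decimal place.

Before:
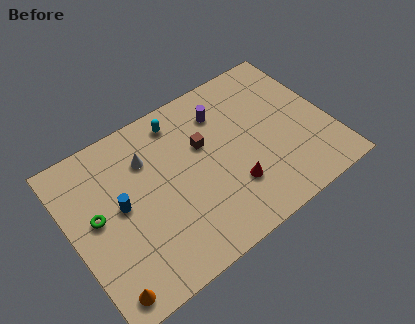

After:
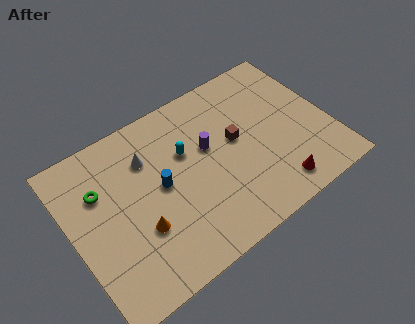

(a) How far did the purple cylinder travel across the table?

1.9

The purple cylinder was near (8.8, 7.2) before and (7.7, 5.6) after, so it travelled √(1.1² + 1.6²) ≈ 1.9 units.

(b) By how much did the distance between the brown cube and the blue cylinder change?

-0.6

They were about 4.9 units apart before and 4.3 after — 0.6 units closer together.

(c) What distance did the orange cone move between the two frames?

3.1

From (1.1, 1.1) to (3.4, 3.2), the orange cone covered √(2.3² + 2.1²) ≈ 3.1 units.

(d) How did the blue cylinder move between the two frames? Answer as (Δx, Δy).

(2.2, -0.1)

The blue cylinder started near (2.7, 5.0) and ended near (4.9, 4.9).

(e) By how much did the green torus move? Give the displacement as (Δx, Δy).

(0.4, 1.3)

The green torus was at about (1.4, 5.1) and moved to about (1.8, 6.4).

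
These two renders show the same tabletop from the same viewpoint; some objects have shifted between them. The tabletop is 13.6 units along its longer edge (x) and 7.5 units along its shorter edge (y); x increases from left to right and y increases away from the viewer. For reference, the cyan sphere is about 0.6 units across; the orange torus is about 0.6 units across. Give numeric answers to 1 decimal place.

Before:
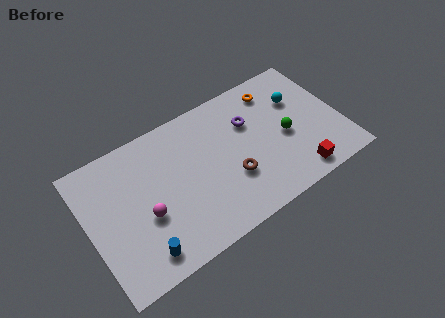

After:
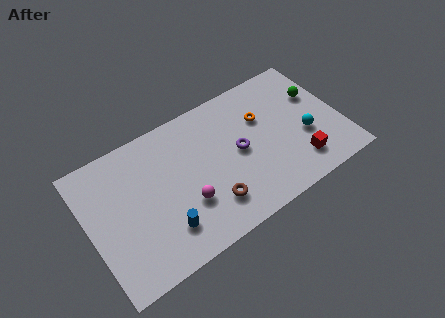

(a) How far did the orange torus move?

1.5

The orange torus moved from about (10.5, 6.2) to (9.6, 5.0), a distance of √(0.9² + 1.2²) ≈ 1.5.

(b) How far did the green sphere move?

2.5

The green sphere was near (10.6, 3.4) before and (12.6, 4.9) after, so it travelled √(2.0² + 1.5²) ≈ 2.5 units.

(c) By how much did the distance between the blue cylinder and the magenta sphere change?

-0.4

The distance was about 1.9 in the first image and 1.5 in the second, so they moved 0.4 units closer together.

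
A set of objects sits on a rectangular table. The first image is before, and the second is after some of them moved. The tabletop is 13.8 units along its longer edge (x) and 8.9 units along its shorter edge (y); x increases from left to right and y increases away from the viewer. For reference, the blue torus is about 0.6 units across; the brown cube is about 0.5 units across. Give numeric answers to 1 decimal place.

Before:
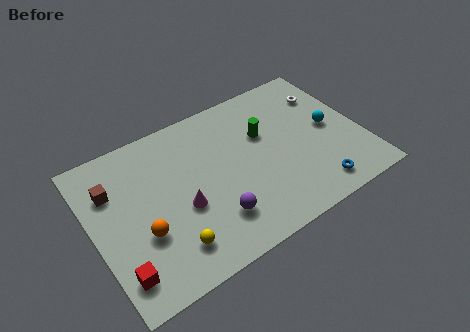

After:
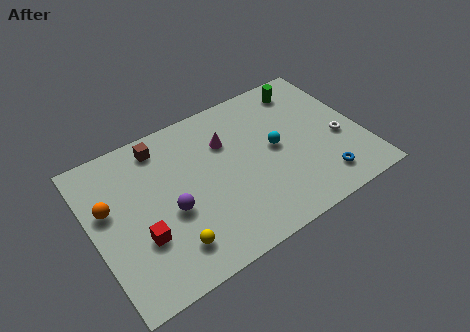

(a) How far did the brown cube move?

3.0

From (1.2, 6.3) to (3.9, 7.6), the brown cube covered √(2.7² + 1.3²) ≈ 3.0 units.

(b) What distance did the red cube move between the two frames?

1.8

From (0.9, 1.7) to (2.2, 3.0), the red cube covered √(1.3² + 1.3²) ≈ 1.8 units.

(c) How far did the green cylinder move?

3.1

From (9.0, 5.7) to (11.5, 7.5), the green cylinder covered √(2.5² + 1.8²) ≈ 3.1 units.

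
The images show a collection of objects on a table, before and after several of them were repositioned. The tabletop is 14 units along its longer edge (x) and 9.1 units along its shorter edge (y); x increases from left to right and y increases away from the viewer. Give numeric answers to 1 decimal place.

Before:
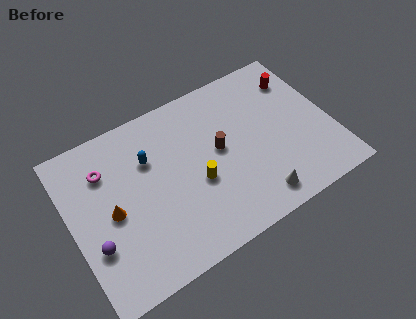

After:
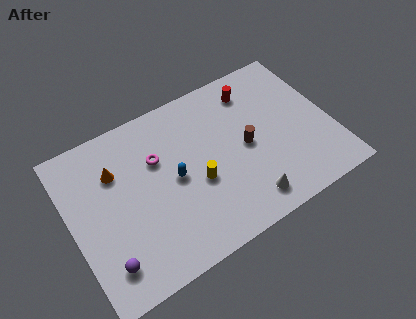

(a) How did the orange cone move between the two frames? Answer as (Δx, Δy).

(0.5, 2.1)

The orange cone was at about (2.1, 4.3) and moved to about (2.6, 6.4).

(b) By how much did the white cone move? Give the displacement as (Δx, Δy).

(-0.5, 0.1)

The white cone was at about (9.4, 1.3) and moved to about (8.9, 1.4).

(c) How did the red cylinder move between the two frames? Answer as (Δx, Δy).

(-2.4, 0.4)

The red cylinder was at about (12.7, 7.0) and moved to about (10.3, 7.4).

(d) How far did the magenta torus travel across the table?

2.8

The magenta torus moved from about (2.1, 6.7) to (4.8, 6.0), a distance of √(2.7² + 0.7²) ≈ 2.8.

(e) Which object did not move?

the yellow cylinder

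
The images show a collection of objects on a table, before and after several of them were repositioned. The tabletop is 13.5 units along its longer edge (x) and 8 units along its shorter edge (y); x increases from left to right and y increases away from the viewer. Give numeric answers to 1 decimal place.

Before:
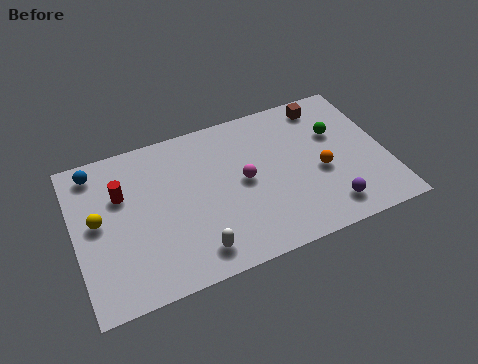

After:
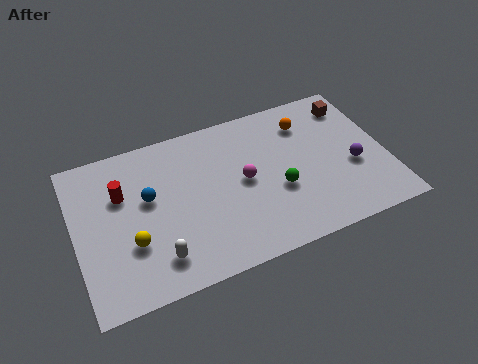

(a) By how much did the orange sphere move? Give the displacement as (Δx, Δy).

(-0.3, 2.8)

The orange sphere started near (10.6, 3.4) and ended near (10.3, 6.2).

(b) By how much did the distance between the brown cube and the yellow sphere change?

+0.3

They were about 10.5 units apart before and 10.8 after — 0.3 units further apart.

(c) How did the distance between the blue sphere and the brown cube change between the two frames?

-0.7

They were about 10.1 units apart before and 9.4 after — 0.7 units closer together.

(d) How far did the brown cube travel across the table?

1.3

The brown cube moved from about (11.2, 6.9) to (12.4, 6.5), a distance of √(1.2² + 0.4²) ≈ 1.3.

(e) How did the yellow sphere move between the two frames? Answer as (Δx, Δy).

(1.3, -1.6)

From the two frames, the yellow sphere sits at roughly (1.0, 4.3) before and (2.3, 2.7) after.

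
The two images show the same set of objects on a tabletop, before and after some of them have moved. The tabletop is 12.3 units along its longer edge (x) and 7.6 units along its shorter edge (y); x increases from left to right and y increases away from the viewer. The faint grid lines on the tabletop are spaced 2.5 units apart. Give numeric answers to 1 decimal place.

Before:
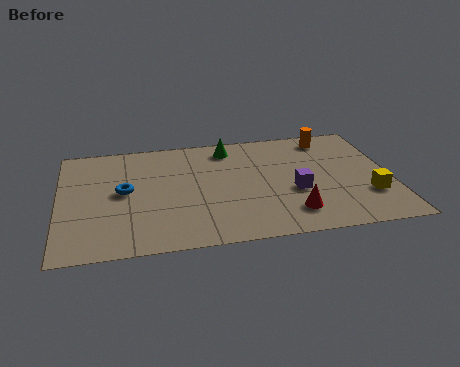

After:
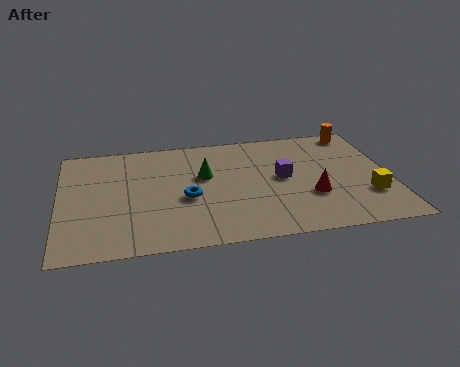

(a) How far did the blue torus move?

2.4

The blue torus was near (2.4, 4.0) before and (4.7, 3.2) after, so it travelled √(2.3² + 0.8²) ≈ 2.4 units.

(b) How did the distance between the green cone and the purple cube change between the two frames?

-1.1

The distance was about 4.1 in the first image and 3.0 in the second, so they moved 1.1 units closer together.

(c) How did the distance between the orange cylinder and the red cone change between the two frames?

-0.5

The distance was about 5.2 in the first image and 4.7 in the second, so they moved 0.5 units closer together.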